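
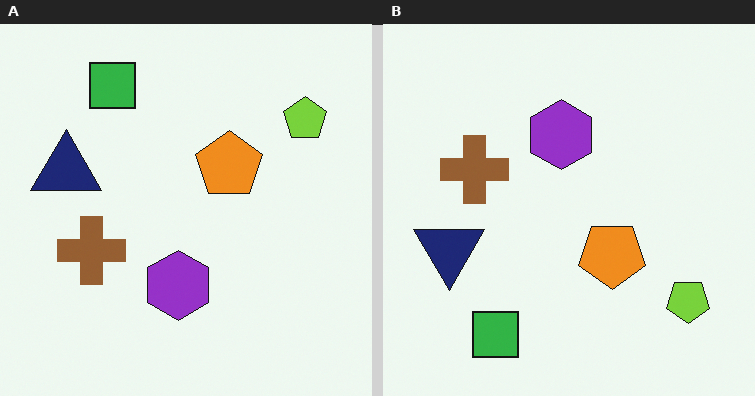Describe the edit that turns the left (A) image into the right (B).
It was flipped vertically (top ↔ bottom).

The green square is in the top-left of the left (A) image and the bottom-left of the right (B) — shapes on opposite sides of the horizontal midline have swapped in a mirror flip.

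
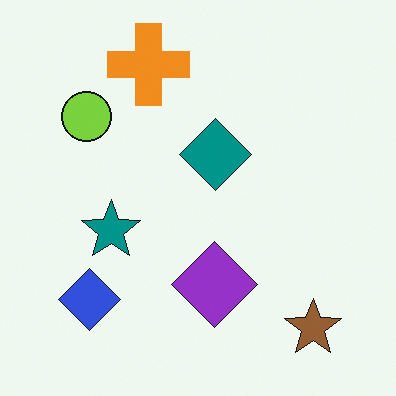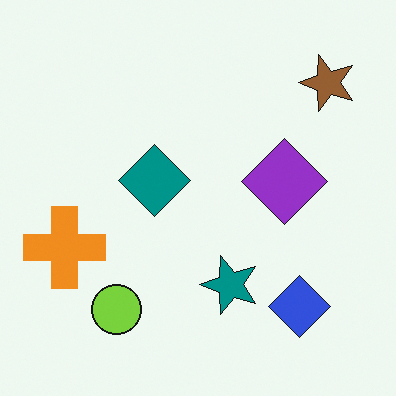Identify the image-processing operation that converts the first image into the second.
It was rotated 90° counter-clockwise.

The brown star sits in the bottom-right of the first image and the top-right of the second — consistent with a whole-image 90° counter-clockwise rotation.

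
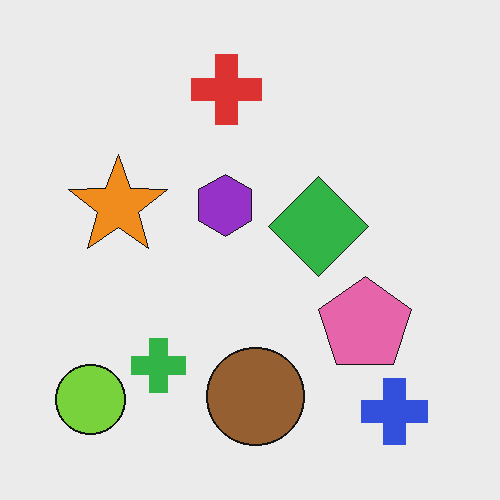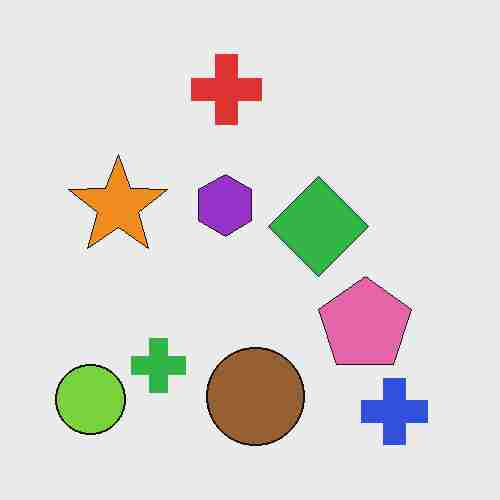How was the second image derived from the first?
The image was heavily JPEG-compressed with obvious blocking artifacts.

Blocky 8×8 compression artifacts appear around shape edges and the flat background shows ringing — characteristic JPEG degradation.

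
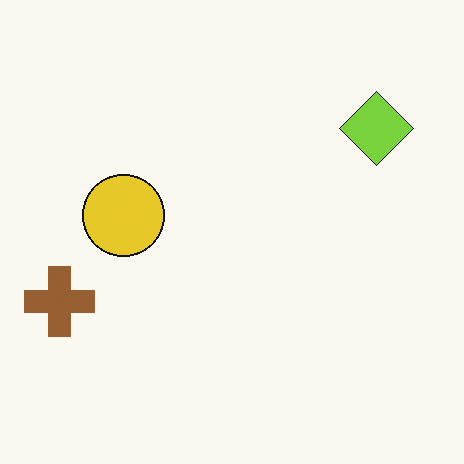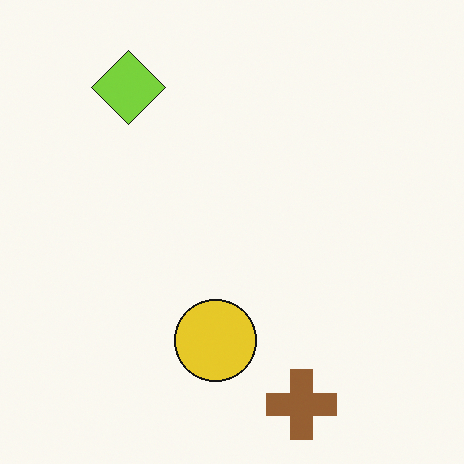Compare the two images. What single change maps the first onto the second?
The second image is the first rotated 90° counter-clockwise.

The brown cross sits in the left of the first image and the bottom of the second — consistent with a whole-image 90° counter-clockwise rotation.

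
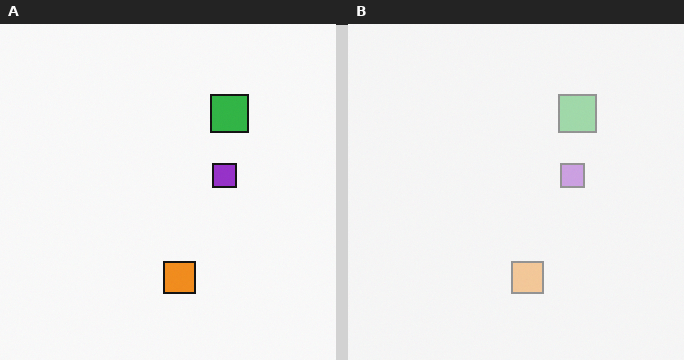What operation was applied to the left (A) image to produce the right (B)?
The transformation is: washed out (contrast reduced).

Tones are pushed toward mid-grey across the whole image — a global contrast change.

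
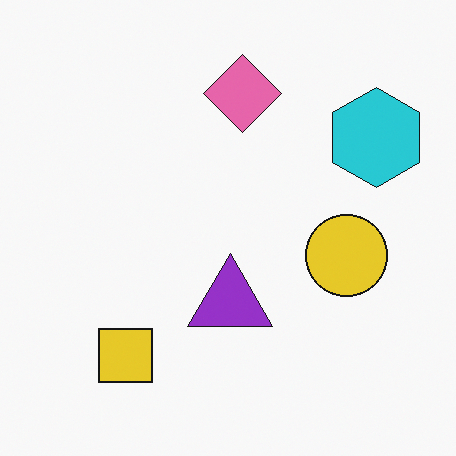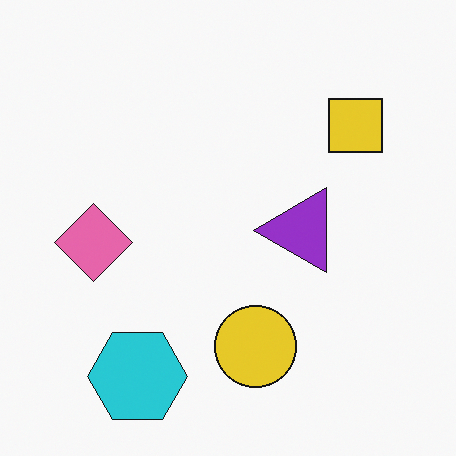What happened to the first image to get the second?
Transposed (reflected across the top-left ↔ bottom-right diagonal).

Shapes have swapped their row and column positions — what was in the top-right is now in the bottom-left — a diagonal reflection.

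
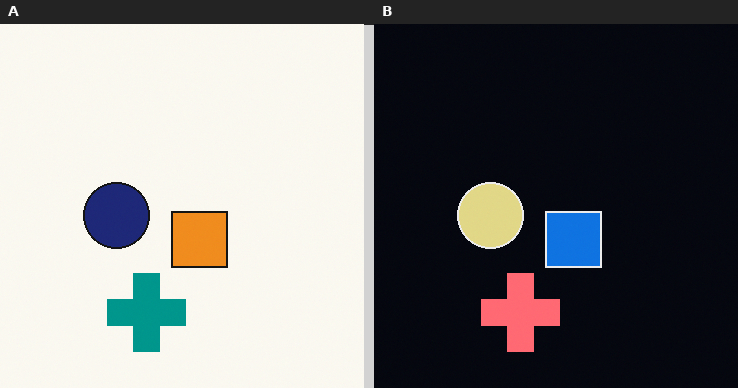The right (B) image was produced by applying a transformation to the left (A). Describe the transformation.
Color-inverted (negative).

The light background has become dark and every shape's color is its complement — a photographic negative.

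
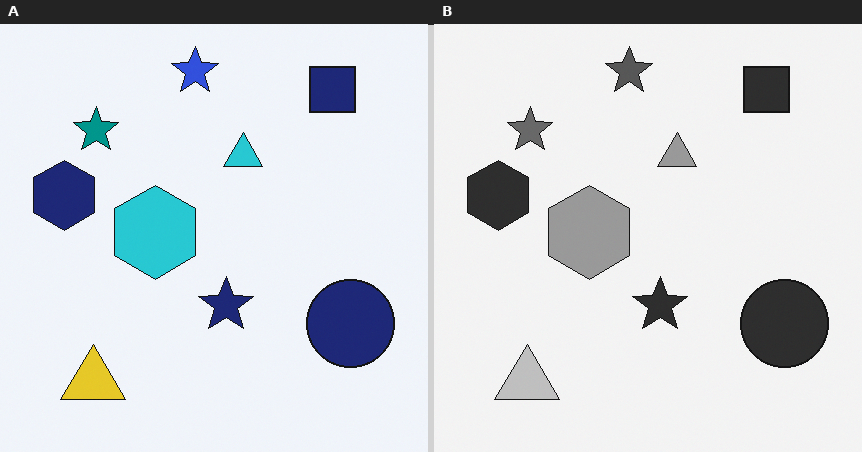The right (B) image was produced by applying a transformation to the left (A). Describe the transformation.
This is the original image converted to grayscale.

All color is removed — every shape is now a shade of grey.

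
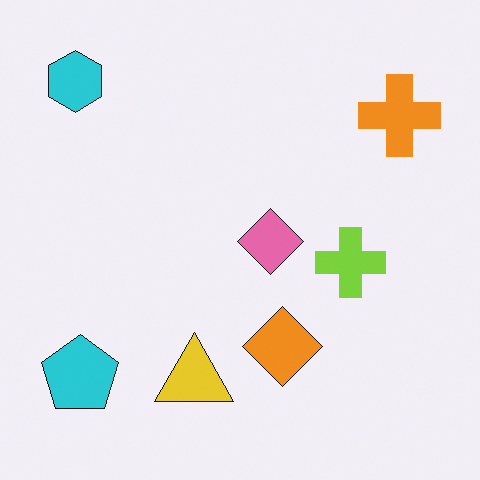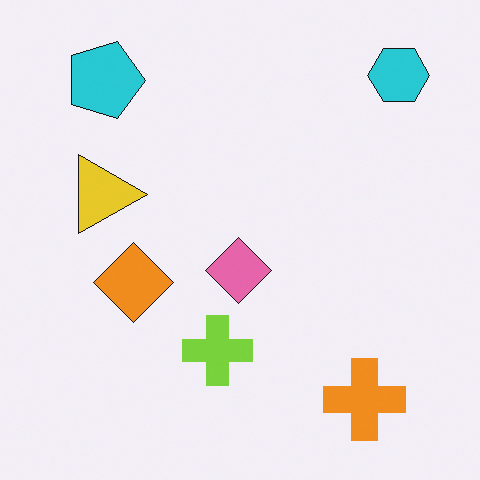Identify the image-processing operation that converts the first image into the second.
This is the original image rotated 90° clockwise.

The cyan hexagon sits in the top-left of the first image and the top-right of the second — consistent with a whole-image 90° clockwise rotation.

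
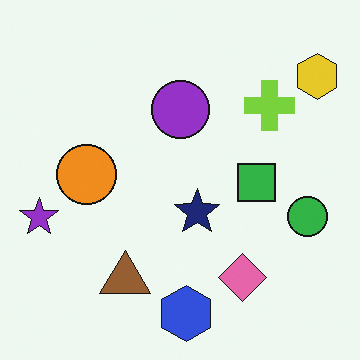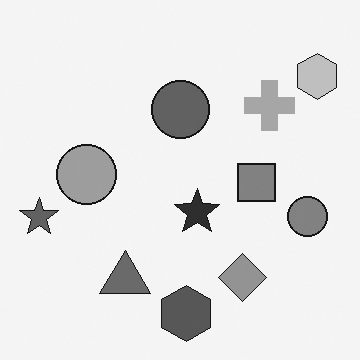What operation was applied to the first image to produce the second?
The transformation is: converted to grayscale.

All color is removed — every shape is now a shade of grey.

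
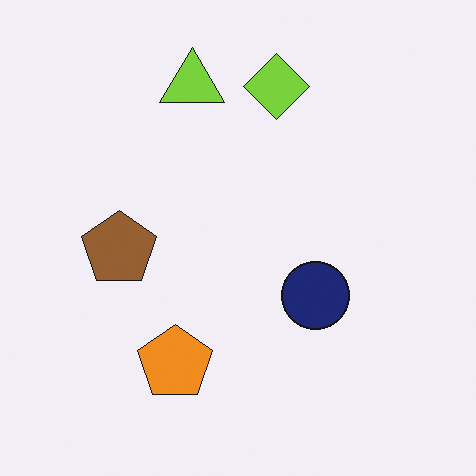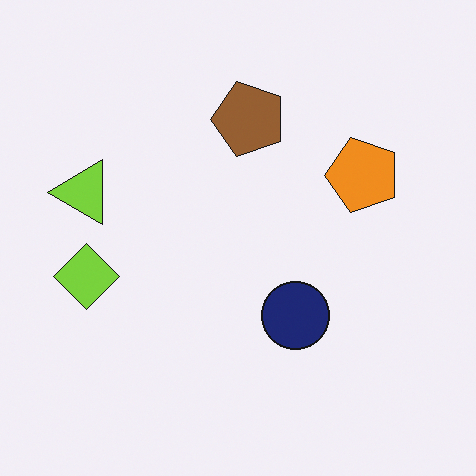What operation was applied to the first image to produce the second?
The image was transposed (reflected across the top-left ↔ bottom-right diagonal).

Shapes have swapped their row and column positions — what was in the top-right is now in the bottom-left — a diagonal reflection.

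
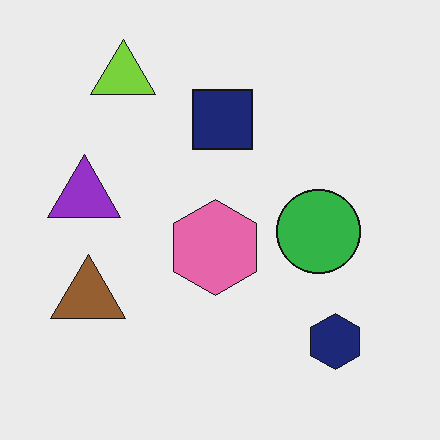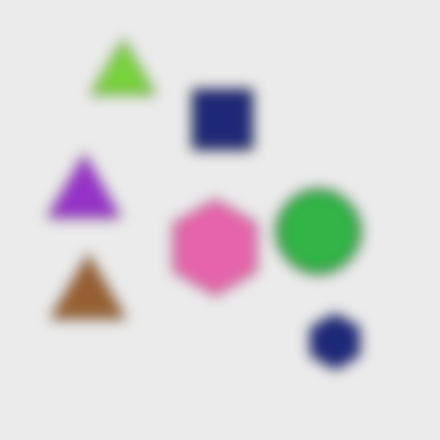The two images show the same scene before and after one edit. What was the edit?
It was heavily blurred.

Shape edges and outlines are uniformly softened across the whole image.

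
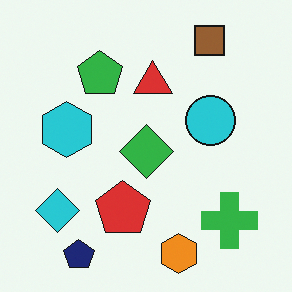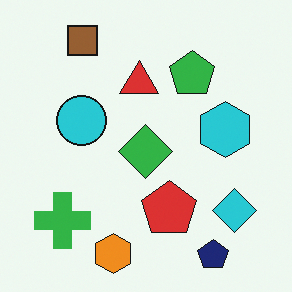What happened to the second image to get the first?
The image was flipped horizontally (left ↔ right).

The cyan diamond is in the bottom-right of the second image and the bottom-left of the first — shapes on opposite sides of the vertical midline have swapped in a mirror flip.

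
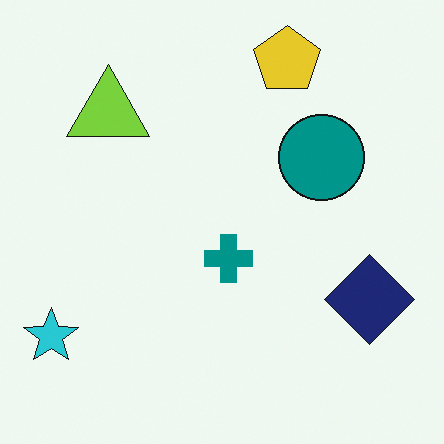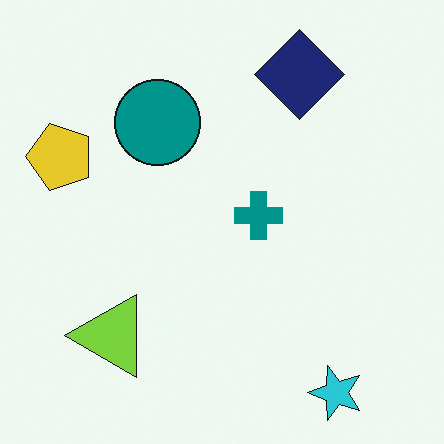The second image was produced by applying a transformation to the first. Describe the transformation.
The transformation is: rotated 90° counter-clockwise.

The cyan star sits in the bottom-left of the first image and the bottom-right of the second — consistent with a whole-image 90° counter-clockwise rotation.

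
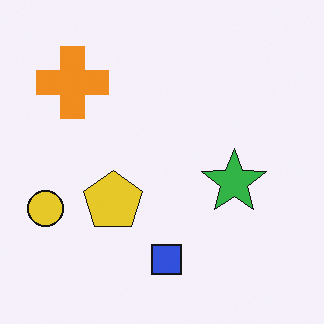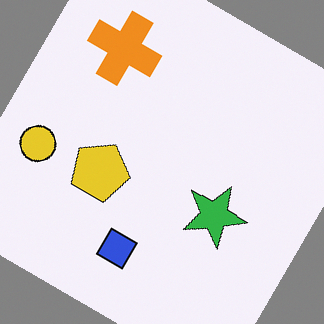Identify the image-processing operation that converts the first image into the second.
The image was rotated clockwise by a large amount — several tens of degrees.

Every shape is tilted by the same angle and the image corners show triangular fill wedges — a whole-image rotation by a non-right angle.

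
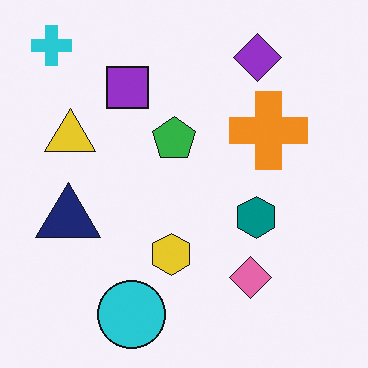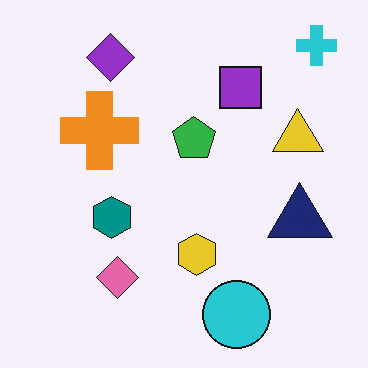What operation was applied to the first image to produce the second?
This is the original image flipped horizontally (left ↔ right).

The cyan cross is in the top-left of the first image and the top-right of the second — shapes on opposite sides of the vertical midline have swapped in a mirror flip.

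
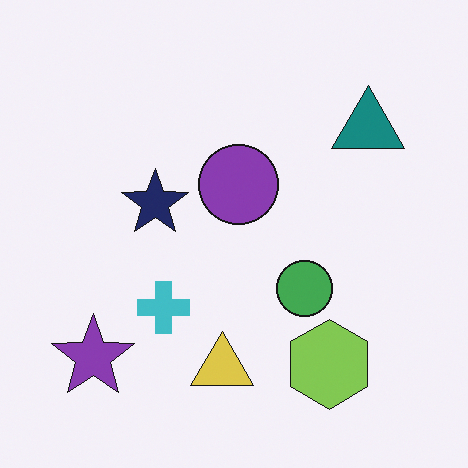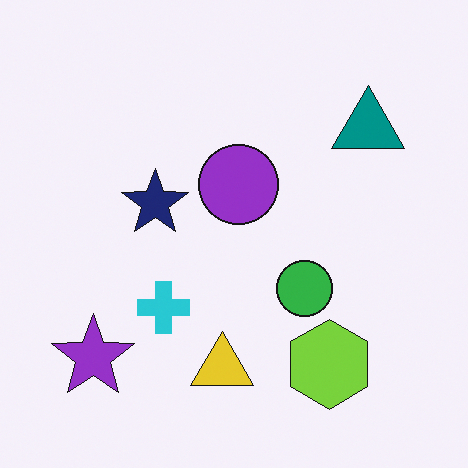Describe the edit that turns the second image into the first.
The transformation is: slightly desaturated.

All colors are more muted and greyish — a global saturation change.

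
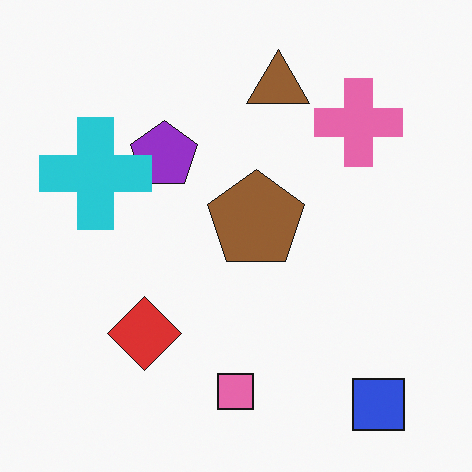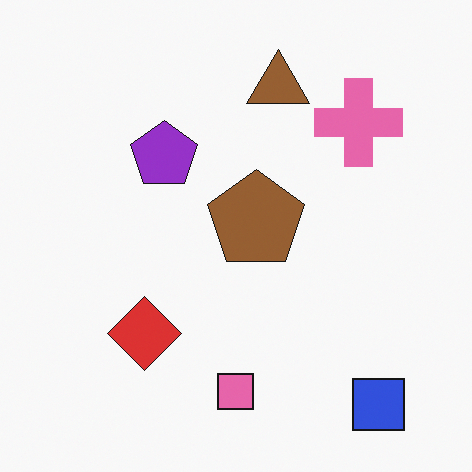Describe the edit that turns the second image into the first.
This is the original image overlaid with an additional cyan cross.

A cyan cross appears in the first image that is absent from the second.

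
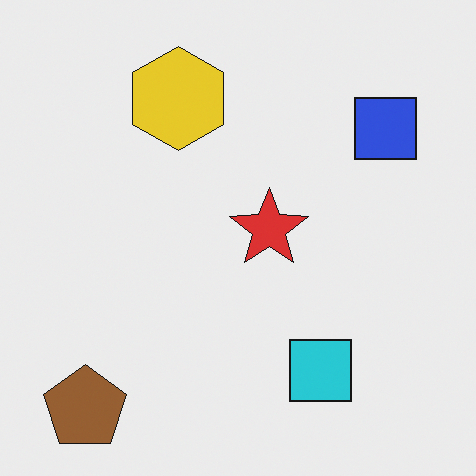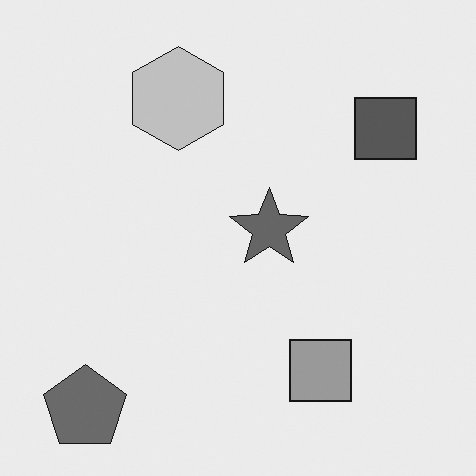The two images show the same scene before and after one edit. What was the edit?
The second image is the first converted to grayscale.

All color is removed — every shape is now a shade of grey.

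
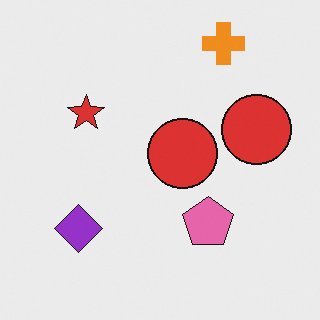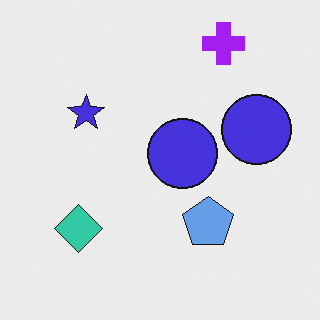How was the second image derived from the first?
The transformation is: hue-shifted through roughly half the color wheel.

Every shape's color has rotated by the same amount around the hue wheel — a uniform hue shift.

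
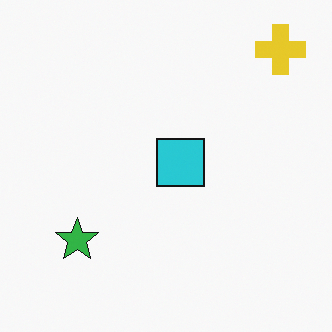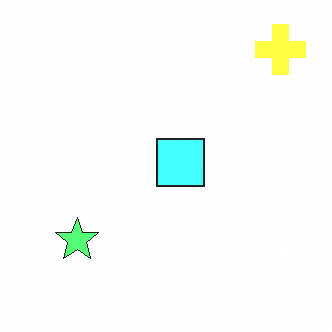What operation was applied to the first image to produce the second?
Brightened a lot.

Every pixel — background and shapes alike — is uniformly brightened.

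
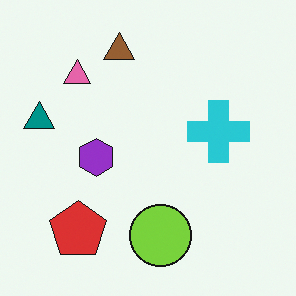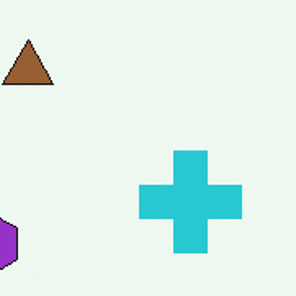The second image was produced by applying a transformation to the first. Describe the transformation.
The second image is the first cropped tightly and scaled back up.

The visible shapes are larger and the field of view is narrower; shapes near the original edges may be partly or wholly outside the frame — a crop-and-rescale.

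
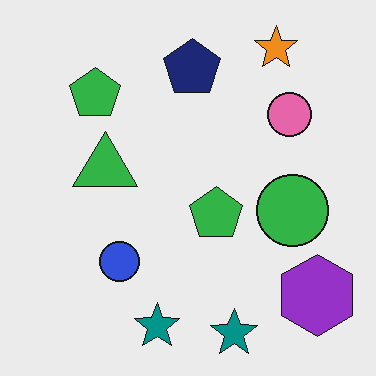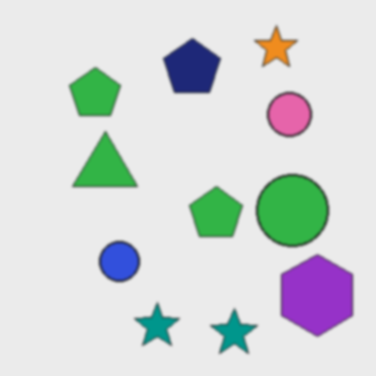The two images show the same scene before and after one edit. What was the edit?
The transformation is: slightly softened.

Shape edges and outlines are uniformly softened across the whole image.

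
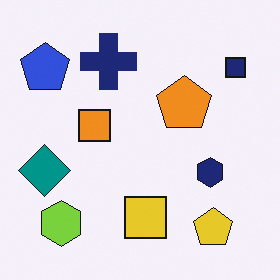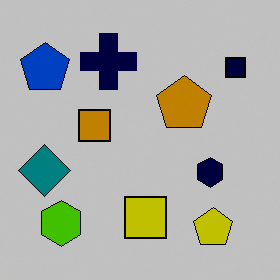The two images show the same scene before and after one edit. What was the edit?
The image was heavily posterized to just a handful of flat colors.

Each flat color has snapped to a coarser quantized level — most visibly, the near-white background has dropped to a flat grey.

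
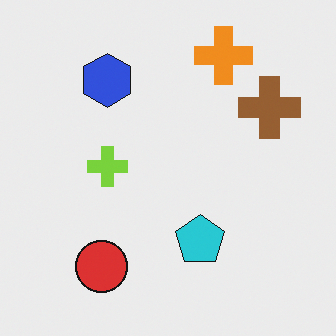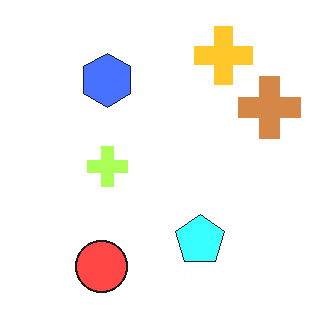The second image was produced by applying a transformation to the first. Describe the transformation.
This is the original image substantially brightened.

Every pixel — background and shapes alike — is uniformly brightened.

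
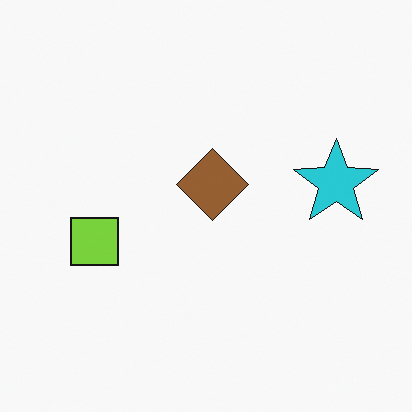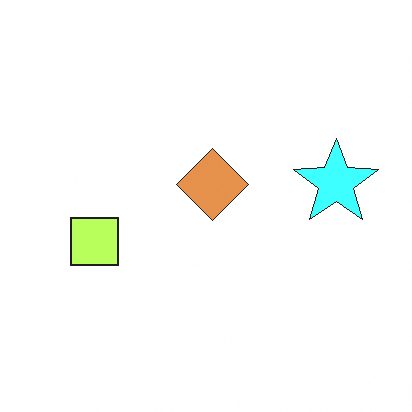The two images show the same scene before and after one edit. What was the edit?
The image was substantially brightened.

Every pixel — background and shapes alike — is uniformly brightened.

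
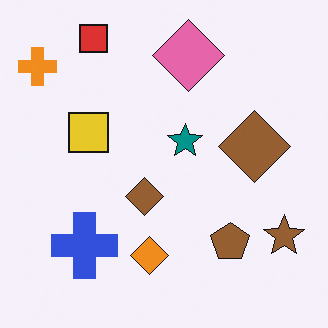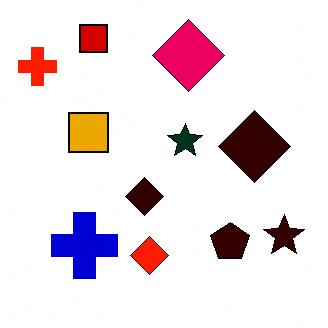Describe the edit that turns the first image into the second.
It was given much higher contrast.

Tones are pushed away from mid-grey across the whole image — a global contrast change.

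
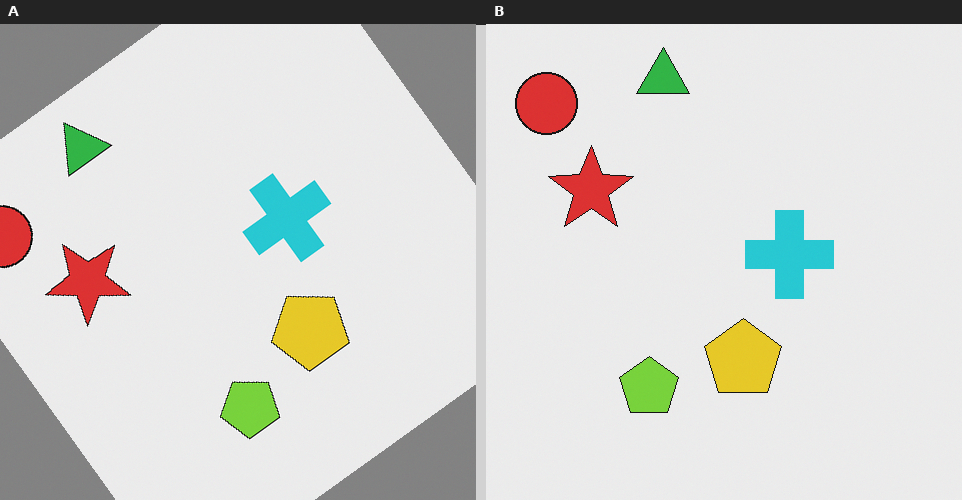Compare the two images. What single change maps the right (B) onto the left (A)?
This is the original image rotated counter-clockwise by a large amount — several tens of degrees.

Every shape is tilted by the same angle and the image corners show triangular fill wedges — a whole-image rotation by a non-right angle.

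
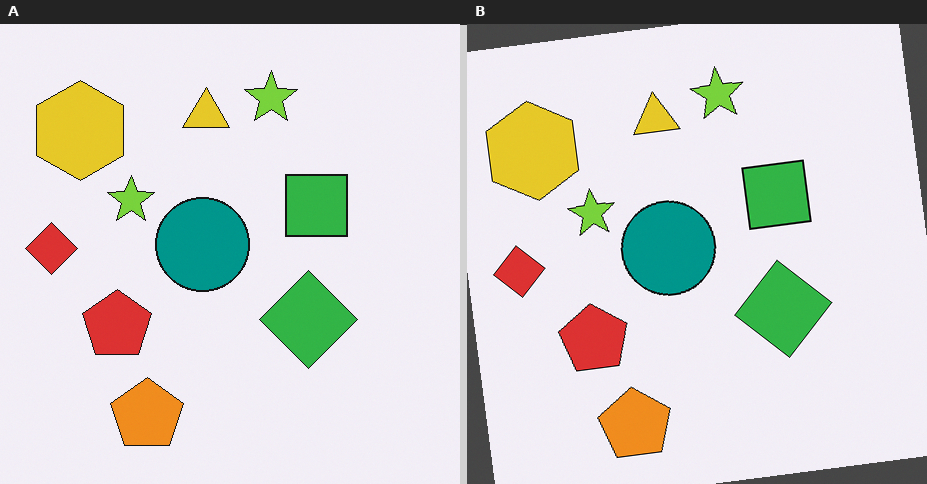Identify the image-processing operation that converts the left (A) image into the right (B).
It was rotated counter-clockwise by a slight angle.

Every shape is tilted by the same angle and the image corners show triangular fill wedges — a whole-image rotation by a non-right angle.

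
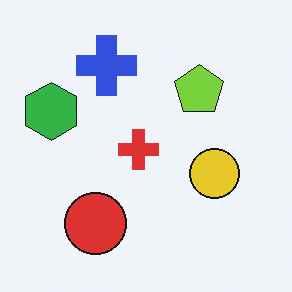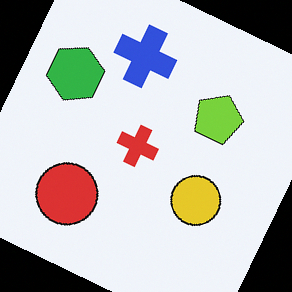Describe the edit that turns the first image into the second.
Rotated clockwise by a moderate amount.

Every shape is tilted by the same angle and the image corners show triangular fill wedges — a whole-image rotation by a non-right angle.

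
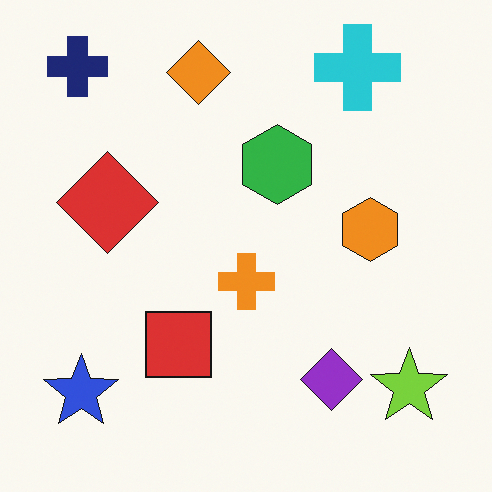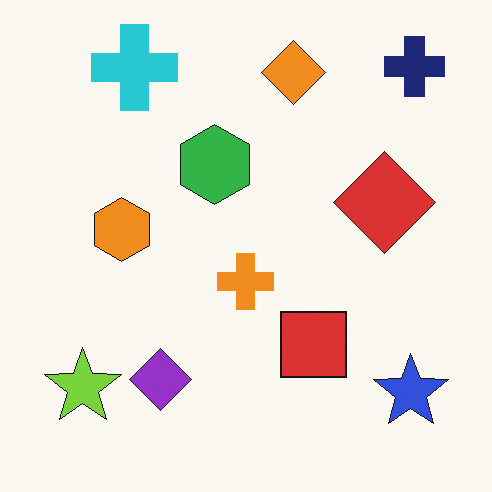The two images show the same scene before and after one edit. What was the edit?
The second image is the first flipped horizontally (left ↔ right).

The navy cross is in the top-left of the first image and the top-right of the second — shapes on opposite sides of the vertical midline have swapped in a mirror flip.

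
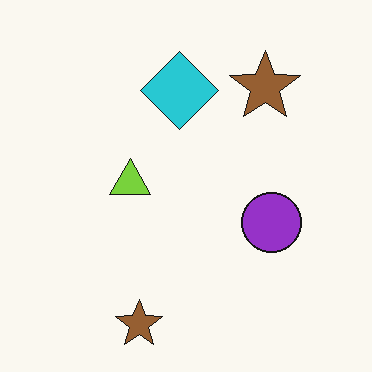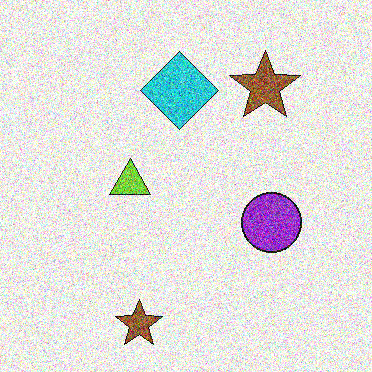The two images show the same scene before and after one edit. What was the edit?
The transformation is: degraded with strong gaussian noise.

Random speckle covers the whole image, including the flat background.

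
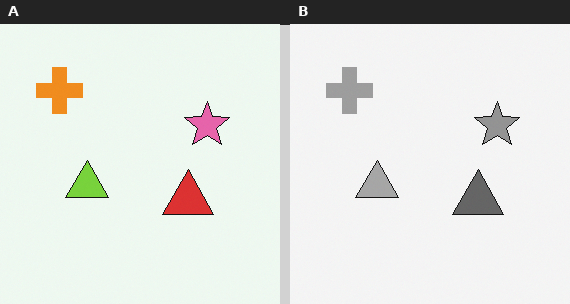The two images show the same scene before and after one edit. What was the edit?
The transformation is: converted to grayscale.

All color is removed — every shape is now a shade of grey.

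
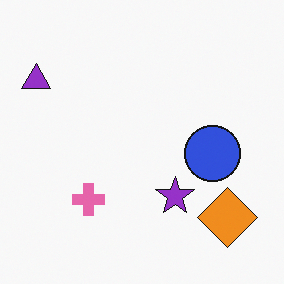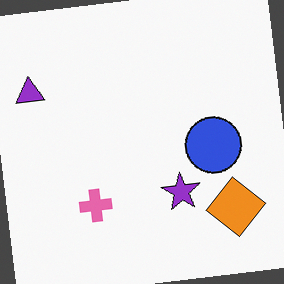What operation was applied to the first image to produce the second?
The transformation is: rotated counter-clockwise by a slight angle.

Every shape is tilted by the same angle and the image corners show triangular fill wedges — a whole-image rotation by a non-right angle.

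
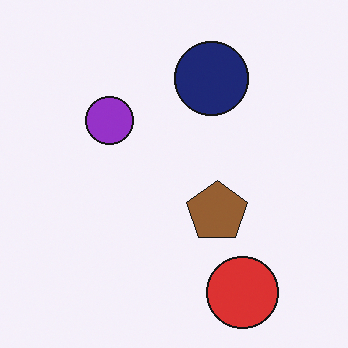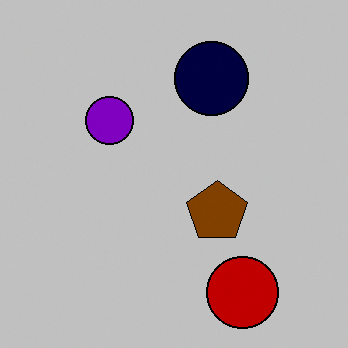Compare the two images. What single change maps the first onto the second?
The image was aggressively posterized.

Each flat color has snapped to a coarser quantized level — most visibly, the near-white background has dropped to a flat grey.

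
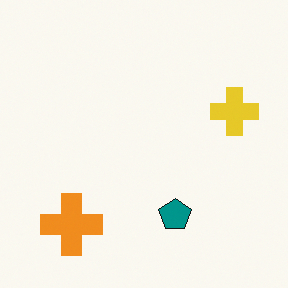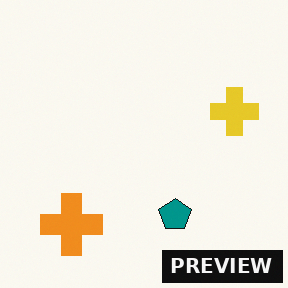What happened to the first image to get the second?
It was watermarked with the text "PREVIEW" in the lower-right corner.

A dark label reading "PREVIEW" appears in the lower-right corner.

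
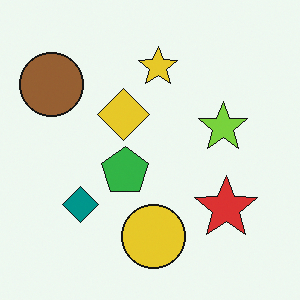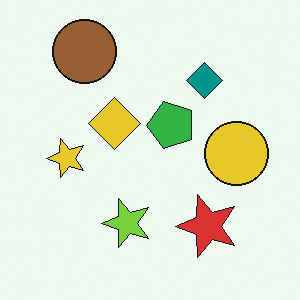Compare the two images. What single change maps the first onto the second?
Transposed (reflected across the top-left ↔ bottom-right diagonal).

Shapes have swapped their row and column positions — what was in the top-right is now in the bottom-left — a diagonal reflection.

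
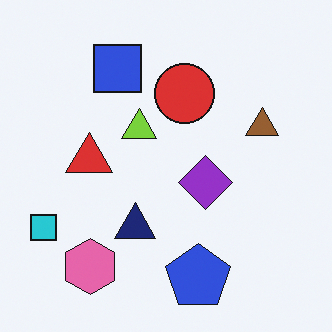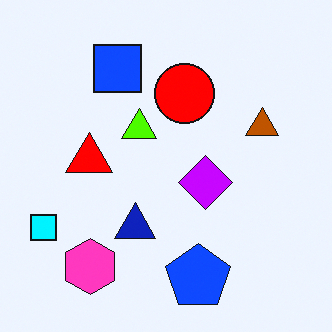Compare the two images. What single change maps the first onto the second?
Heavily oversaturated.

All colors are more vivid — a global saturation change.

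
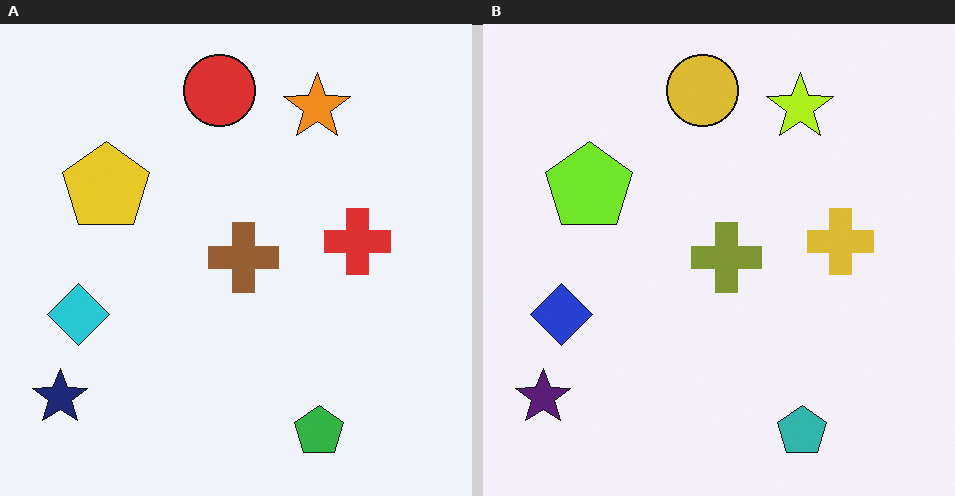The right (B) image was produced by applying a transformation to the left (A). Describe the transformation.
The right (B) image is the left (A) hue-shifted slightly.

Every shape's color has rotated by the same amount around the hue wheel — a uniform hue shift.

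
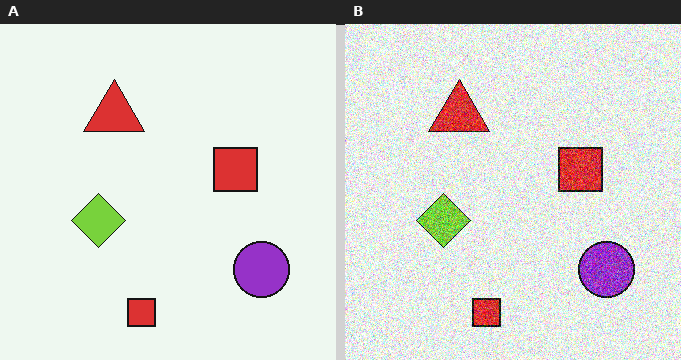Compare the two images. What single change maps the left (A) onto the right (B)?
The transformation is: degraded with a thick layer of grain.

Random speckle covers the whole image, including the flat background.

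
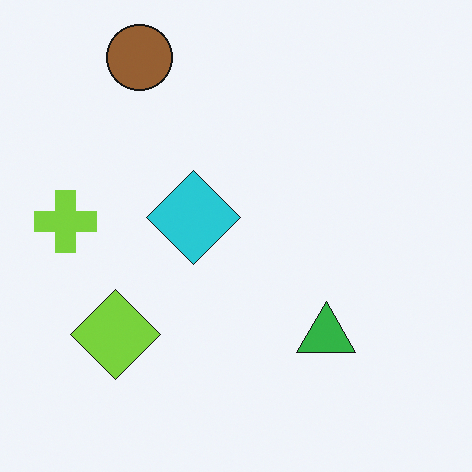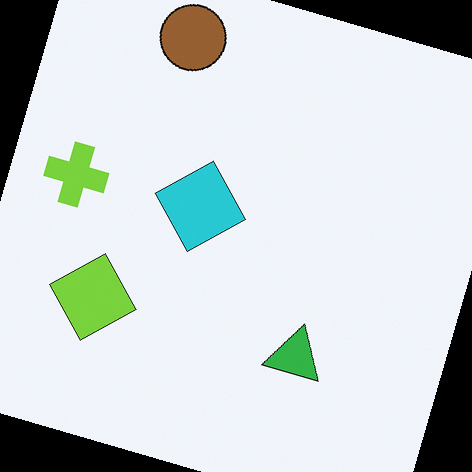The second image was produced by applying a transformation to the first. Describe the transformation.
The image was rotated clockwise by a clearly visible amount.

Every shape is tilted by the same angle and the image corners show triangular fill wedges — a whole-image rotation by a non-right angle.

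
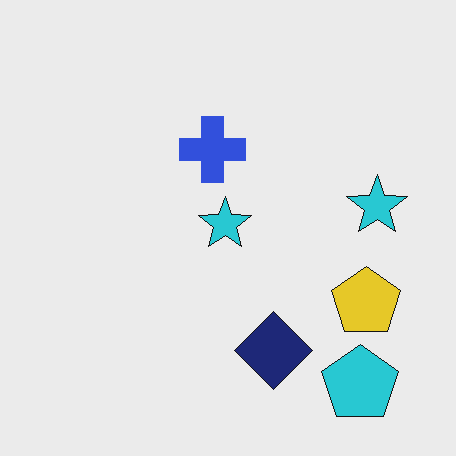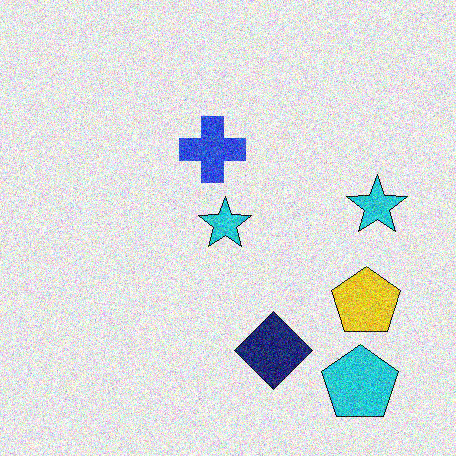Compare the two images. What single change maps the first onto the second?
The transformation is: degraded with strong gaussian noise.

Random speckle covers the whole image, including the flat background.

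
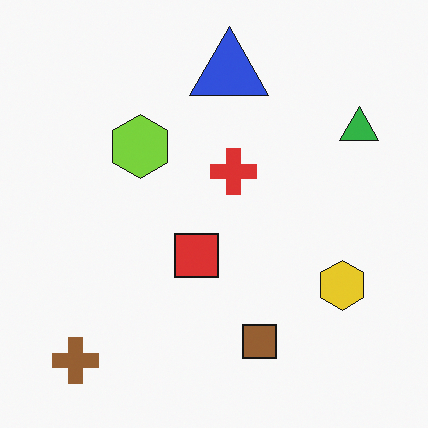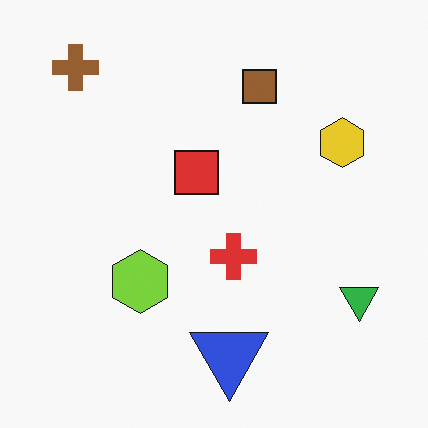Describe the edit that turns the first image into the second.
The second image is the first flipped vertically (top ↔ bottom).

The brown cross is in the bottom-left of the first image and the top-left of the second — shapes on opposite sides of the horizontal midline have swapped in a mirror flip.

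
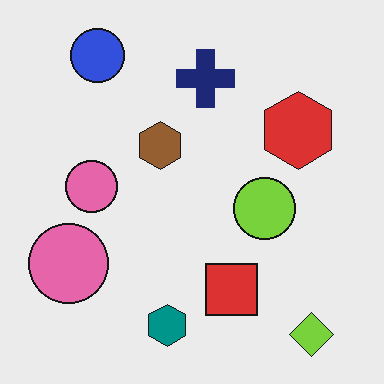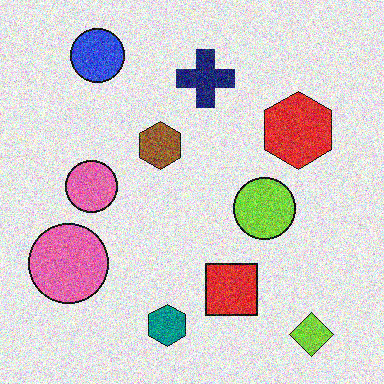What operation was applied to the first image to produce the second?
The second image is the first degraded with a thick layer of grain.

Random speckle covers the whole image, including the flat background.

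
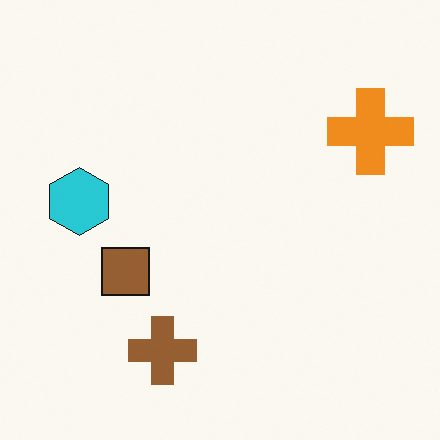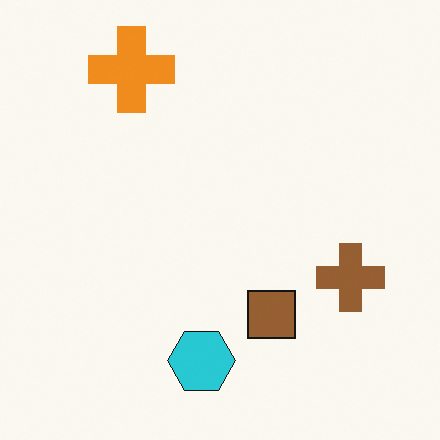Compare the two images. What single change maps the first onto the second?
The second image is the first rotated 90° counter-clockwise.

The orange cross sits in the top-right of the first image and the top-left of the second — consistent with a whole-image 90° counter-clockwise rotation.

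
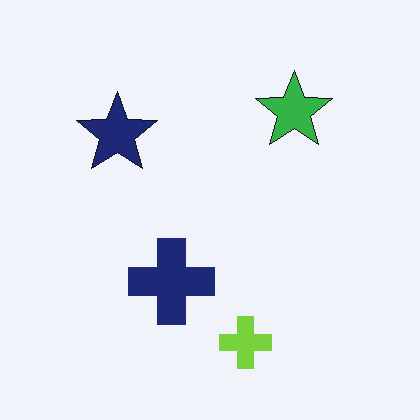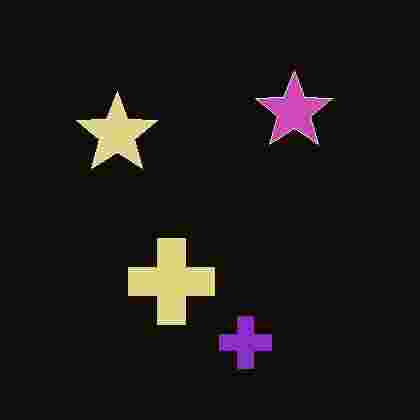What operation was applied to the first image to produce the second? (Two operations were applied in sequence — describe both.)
The second image is the first heavily JPEG-compressed with obvious blocking artifacts, then color-inverted (negative).

Blocky 8×8 compression artifacts appear around shape edges and the flat background shows ringing — characteristic JPEG degradation. The light background has become dark and every shape's color is its complement — a photographic negative.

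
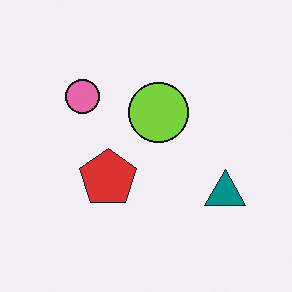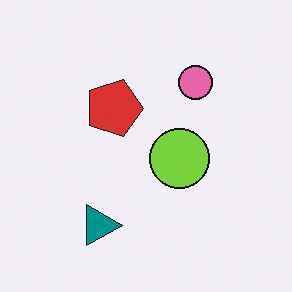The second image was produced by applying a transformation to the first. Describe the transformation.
It was rotated 90° clockwise.

The teal triangle sits in the right of the first image and the bottom of the second — consistent with a whole-image 90° clockwise rotation.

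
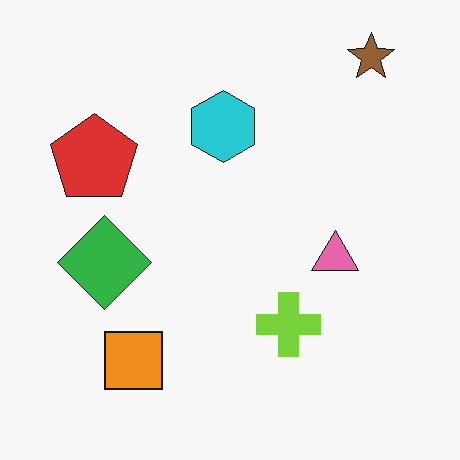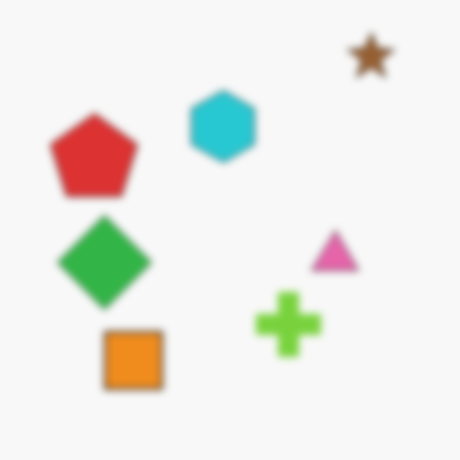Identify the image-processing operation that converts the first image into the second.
It was noticeably gaussian-blurred.

Shape edges and outlines are uniformly softened across the whole image.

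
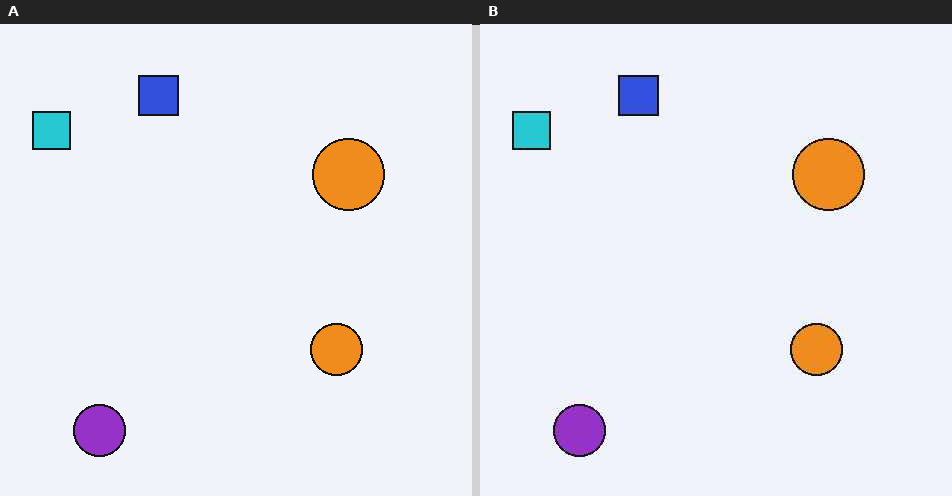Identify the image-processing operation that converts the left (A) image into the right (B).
It was given moderate JPEG compression.

Blocky 8×8 compression artifacts appear around shape edges and the flat background shows ringing — characteristic JPEG degradation.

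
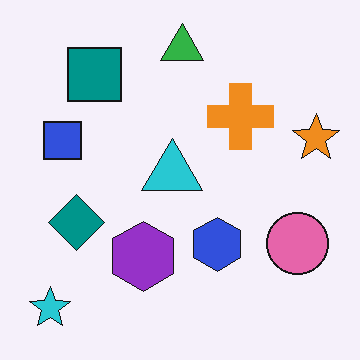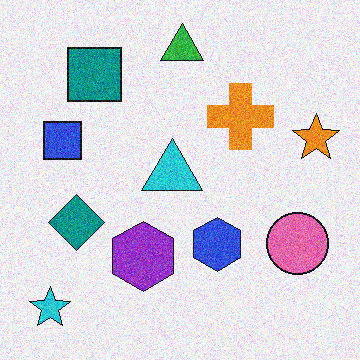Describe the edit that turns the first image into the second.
The second image is the first degraded with moderate additive noise.

Random speckle covers the whole image, including the flat background.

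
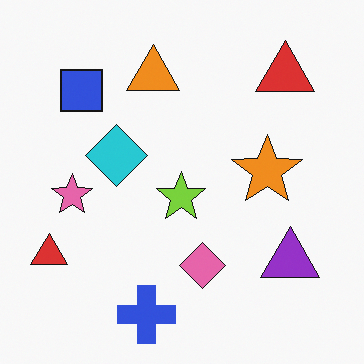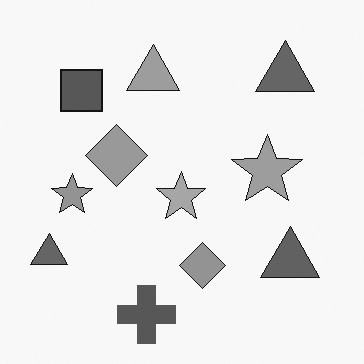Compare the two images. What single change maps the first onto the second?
The image was converted to grayscale.

All color is removed — every shape is now a shade of grey.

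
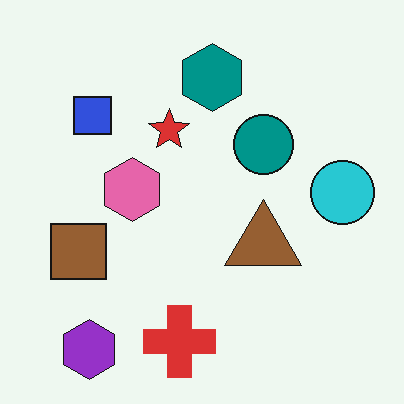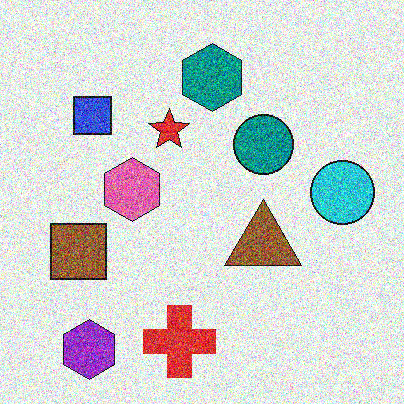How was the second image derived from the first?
It was degraded with strong gaussian noise.

Random speckle covers the whole image, including the flat background.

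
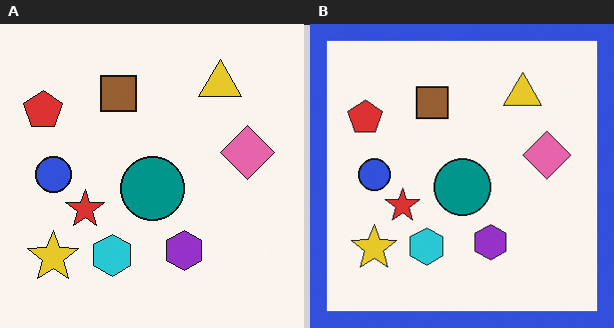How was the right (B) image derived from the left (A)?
This is the original image framed with a blue border.

A solid blue frame runs around the edge of the right (B) image, with the content slightly shrunk inside it.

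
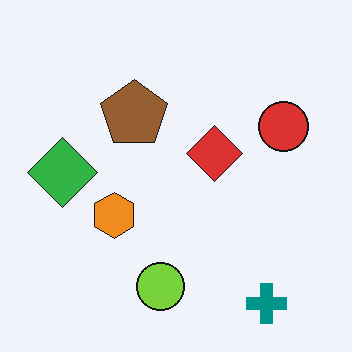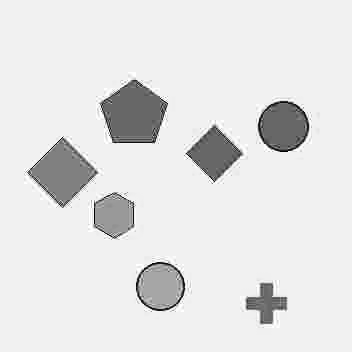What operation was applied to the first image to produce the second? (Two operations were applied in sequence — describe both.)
The image was degraded with heavy JPEG compression, then converted to grayscale.

Blocky 8×8 compression artifacts appear around shape edges and the flat background shows ringing — characteristic JPEG degradation. All color is removed — every shape is now a shade of grey.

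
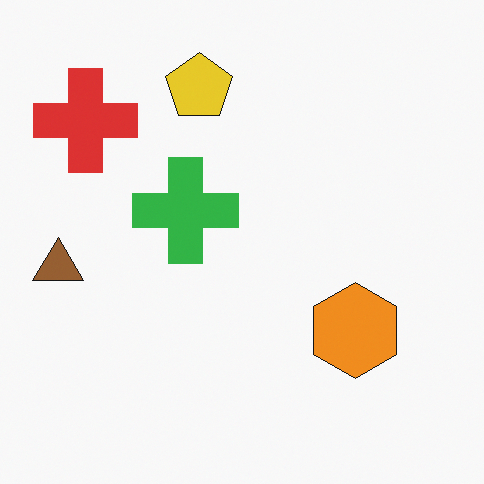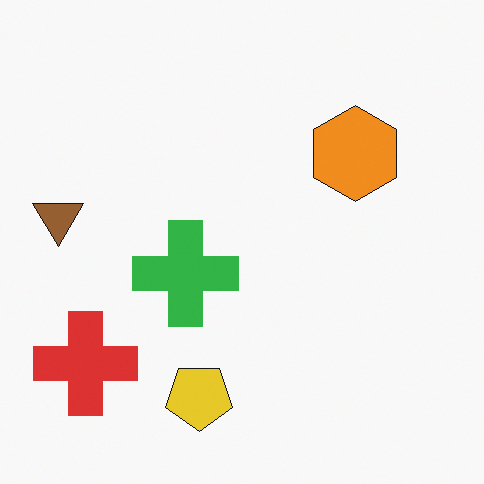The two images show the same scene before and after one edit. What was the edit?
The transformation is: flipped vertically (top ↔ bottom).

The yellow pentagon is in the top of the first image and the bottom of the second — shapes on opposite sides of the horizontal midline have swapped in a mirror flip.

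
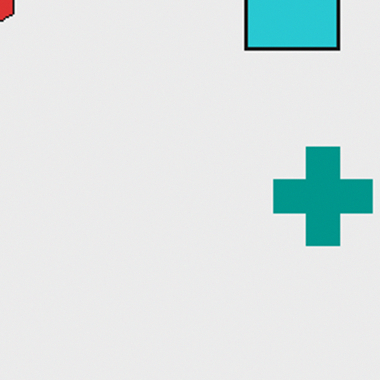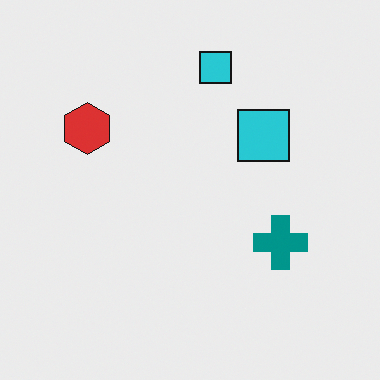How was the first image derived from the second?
The transformation is: cropped tightly and scaled back up.

The visible shapes are larger and the field of view is narrower; shapes near the original edges may be partly or wholly outside the frame — a crop-and-rescale.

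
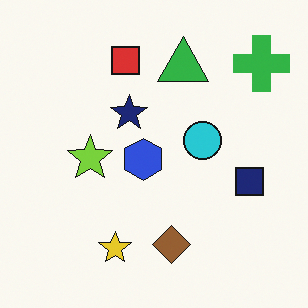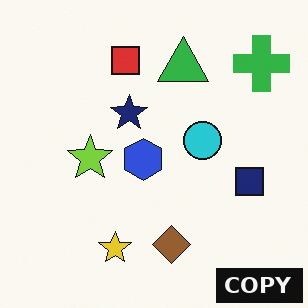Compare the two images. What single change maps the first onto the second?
The second image is the first watermarked with the text "COPY" in the lower-right corner.

A dark label reading "COPY" appears in the lower-right corner.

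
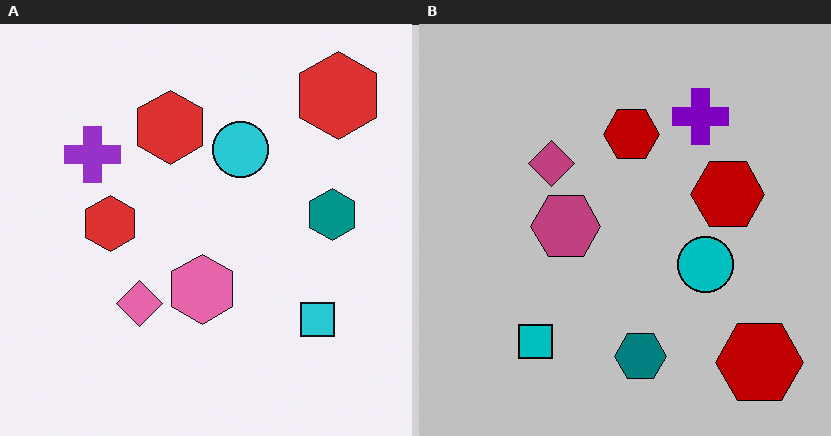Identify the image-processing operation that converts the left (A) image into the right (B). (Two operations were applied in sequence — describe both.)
This is the original image aggressively posterized, then rotated 90° clockwise.

Each flat color has snapped to a coarser quantized level — most visibly, the near-white background has dropped to a flat grey. The cyan square sits in the bottom-right of the left (A) image and the bottom-left of the right (B) — consistent with a whole-image 90° clockwise rotation.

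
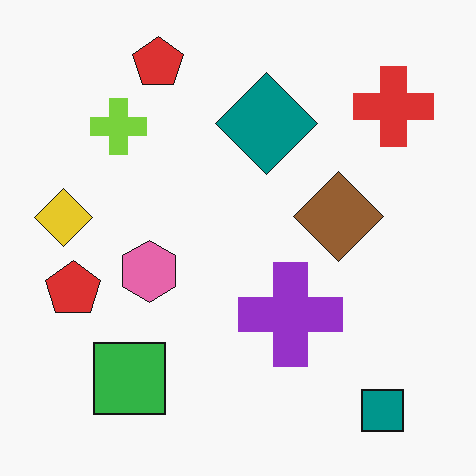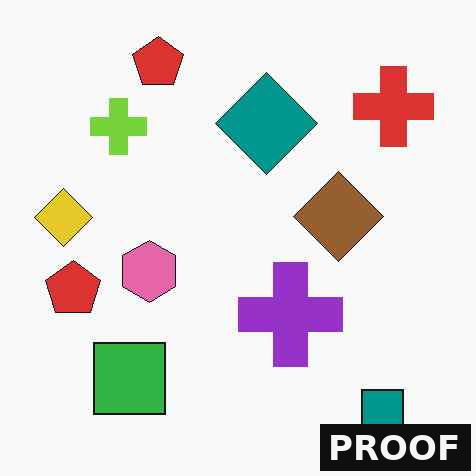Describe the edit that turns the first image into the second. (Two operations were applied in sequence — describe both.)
This is the original image JPEG-compressed with visible artifacts, then watermarked with the text "PROOF" in the lower-right corner.

Blocky 8×8 compression artifacts appear around shape edges and the flat background shows ringing — characteristic JPEG degradation. A dark label reading "PROOF" appears in the lower-right corner.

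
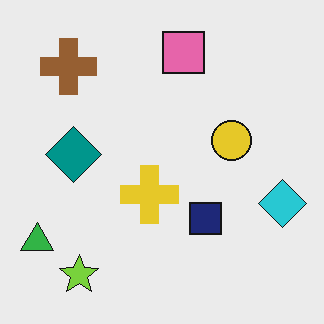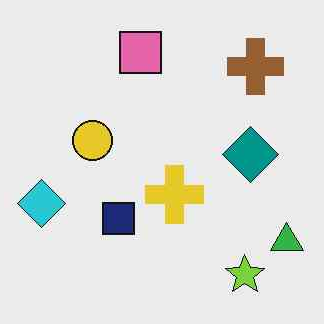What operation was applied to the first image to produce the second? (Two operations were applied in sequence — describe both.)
Given moderate JPEG compression, then flipped horizontally (left ↔ right).

Blocky 8×8 compression artifacts appear around shape edges and the flat background shows ringing — characteristic JPEG degradation. The green triangle is in the bottom-left of the first image and the bottom-right of the second — shapes on opposite sides of the vertical midline have swapped in a mirror flip.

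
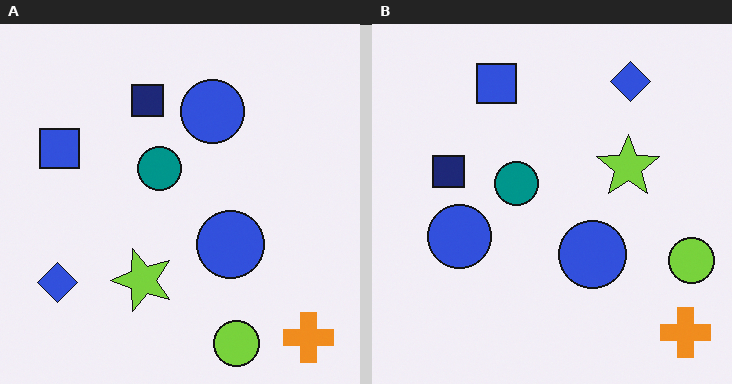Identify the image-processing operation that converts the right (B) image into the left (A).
The image was transposed (reflected across the top-left ↔ bottom-right diagonal).

Shapes have swapped their row and column positions — what was in the top-right is now in the bottom-left — a diagonal reflection.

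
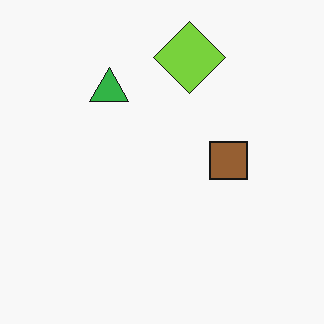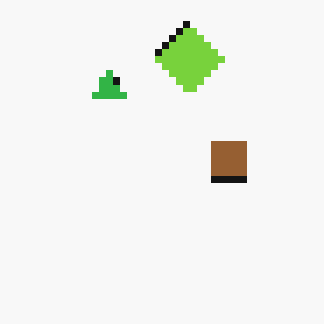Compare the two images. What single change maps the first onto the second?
The image was moderately pixelated.

Shapes are reduced to large square blocks; fine edges and outlines are lost — a downscale-then-upscale (mosaic) effect.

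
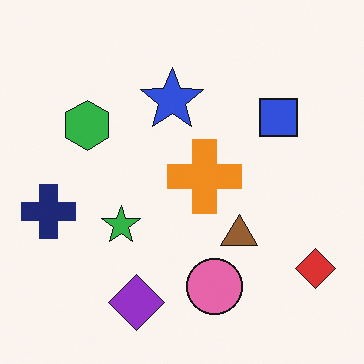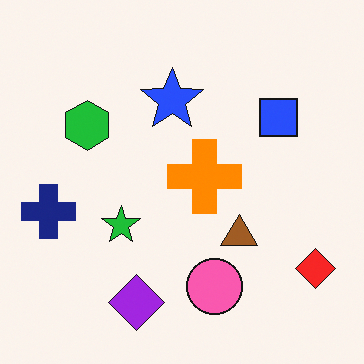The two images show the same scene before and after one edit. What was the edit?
It was slightly oversaturated.

All colors are more vivid — a global saturation change.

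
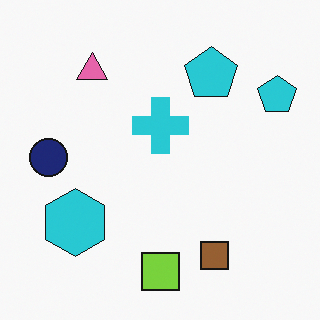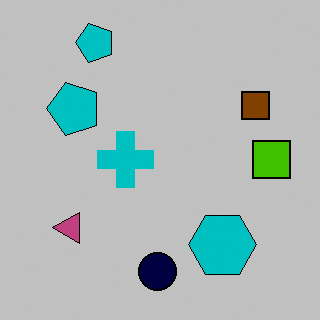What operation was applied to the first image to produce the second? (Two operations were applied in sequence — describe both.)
Heavily posterized to just a handful of flat colors, then rotated 90° counter-clockwise.

Each flat color has snapped to a coarser quantized level — most visibly, the near-white background has dropped to a flat grey. The pink triangle sits in the top-left of the first image and the bottom-left of the second — consistent with a whole-image 90° counter-clockwise rotation.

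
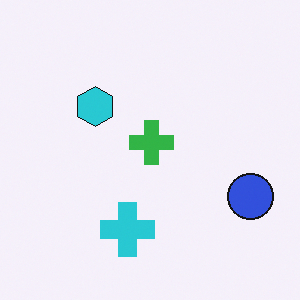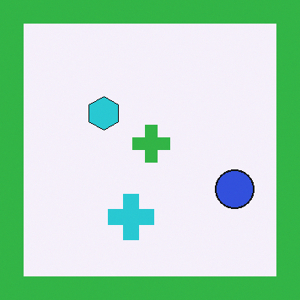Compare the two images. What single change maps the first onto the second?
Framed with a green border.

A solid green frame runs around the edge of the second image, with the content slightly shrunk inside it.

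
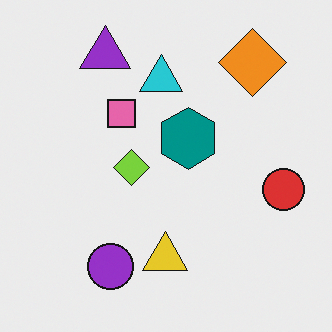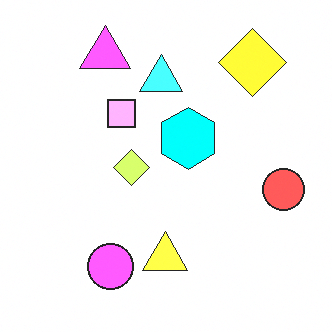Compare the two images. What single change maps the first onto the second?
The second image is the first substantially brightened.

Every pixel — background and shapes alike — is uniformly brightened.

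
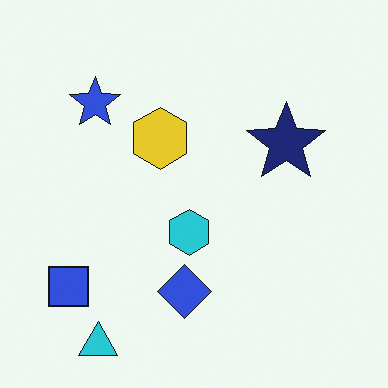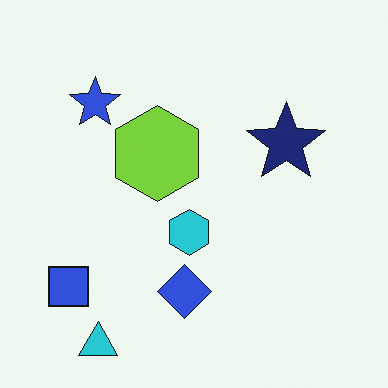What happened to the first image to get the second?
Overlaid with an additional lime hexagon.

A lime hexagon appears in the second image that is absent from the first.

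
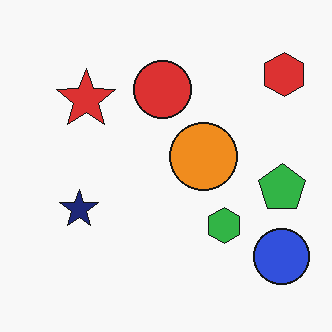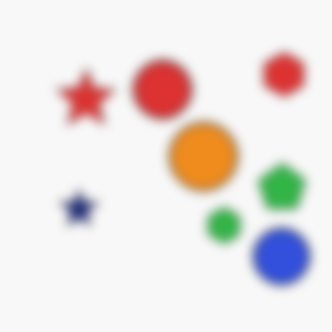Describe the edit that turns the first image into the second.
It was strongly gaussian-blurred.

Shape edges and outlines are uniformly softened across the whole image.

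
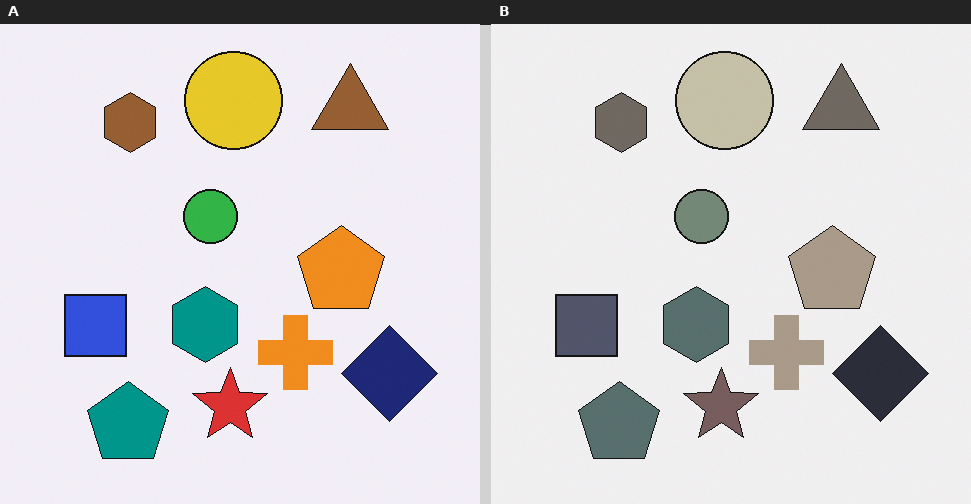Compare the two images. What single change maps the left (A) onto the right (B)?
This is the original image heavily desaturated.

All colors are more muted and greyish — a global saturation change.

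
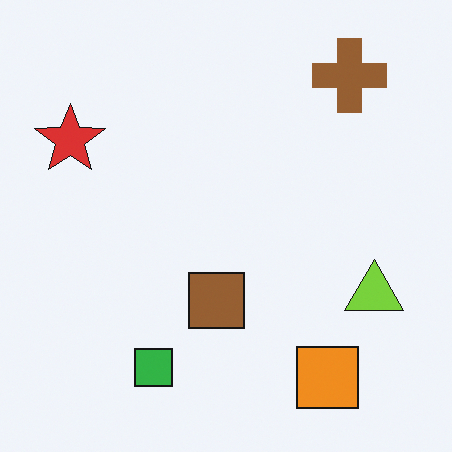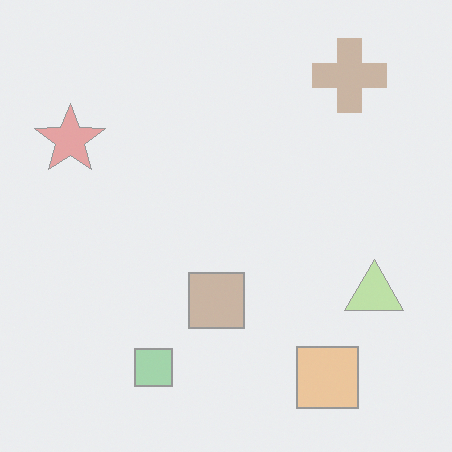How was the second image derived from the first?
The transformation is: given much lower contrast.

Tones are pushed toward mid-grey across the whole image — a global contrast change.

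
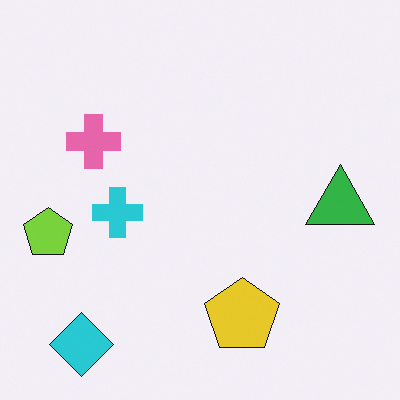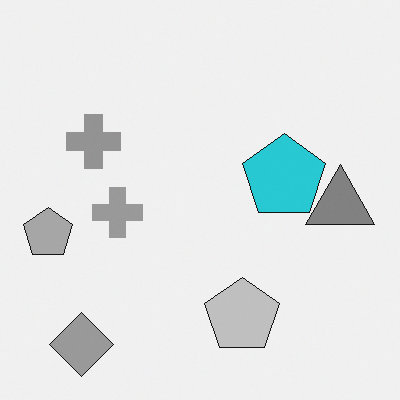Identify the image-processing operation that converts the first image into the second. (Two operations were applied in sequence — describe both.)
The image was converted to grayscale, then overlaid with an additional cyan pentagon.

All color is removed — every shape is now a shade of grey. A cyan pentagon appears in the second image that is absent from the first.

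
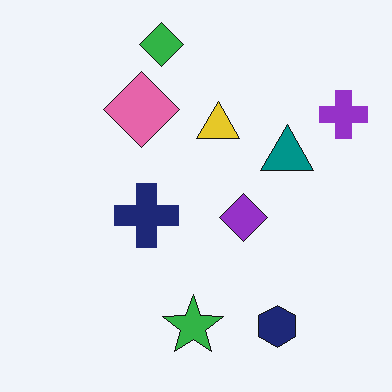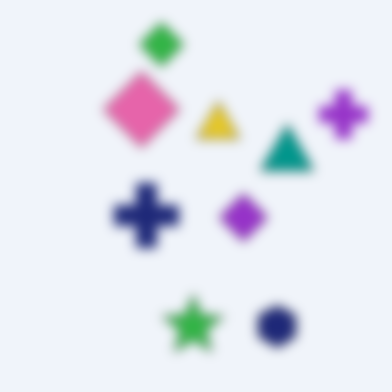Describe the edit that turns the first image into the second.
The image was strongly gaussian-blurred.

Shape edges and outlines are uniformly softened across the whole image.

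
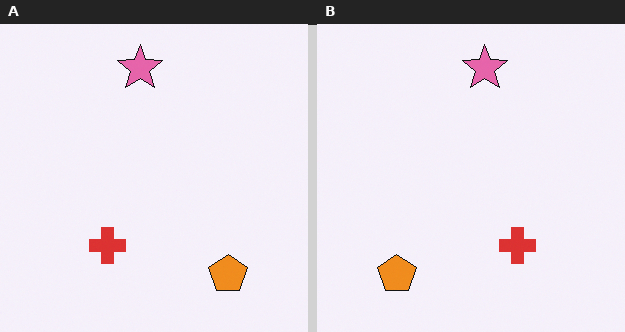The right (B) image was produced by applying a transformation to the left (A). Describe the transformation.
The image was flipped horizontally (left ↔ right).

The orange pentagon is in the bottom-right of the left (A) image and the bottom-left of the right (B) — shapes on opposite sides of the vertical midline have swapped in a mirror flip.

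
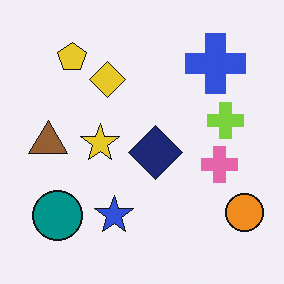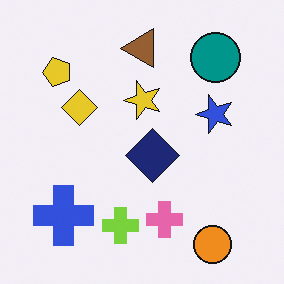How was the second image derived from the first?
Transposed (reflected across the top-left ↔ bottom-right diagonal).

Shapes have swapped their row and column positions — what was in the top-right is now in the bottom-left — a diagonal reflection.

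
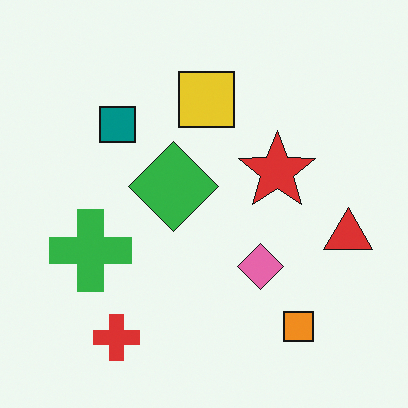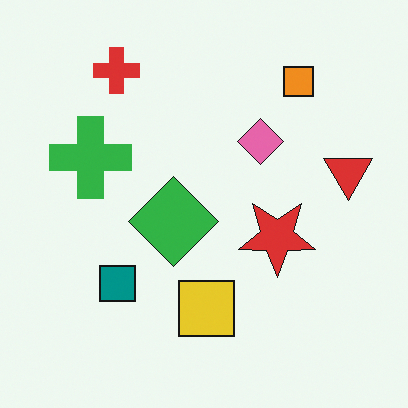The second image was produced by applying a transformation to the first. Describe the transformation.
This is the original image flipped vertically (top ↔ bottom).

The red cross is in the bottom-left of the first image and the top-left of the second — shapes on opposite sides of the horizontal midline have swapped in a mirror flip.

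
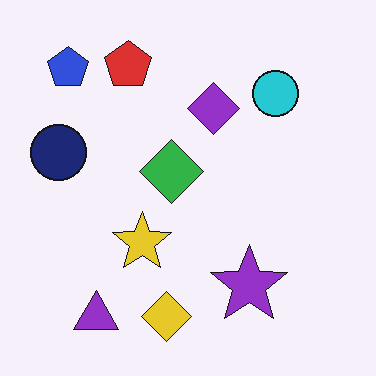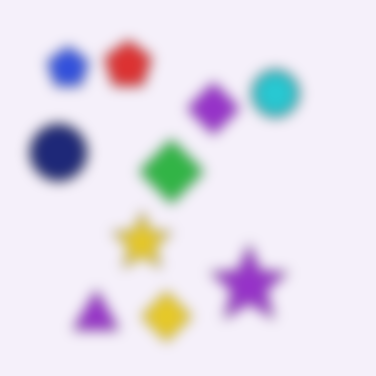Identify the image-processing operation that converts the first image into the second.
The image was strongly gaussian-blurred.

Shape edges and outlines are uniformly softened across the whole image.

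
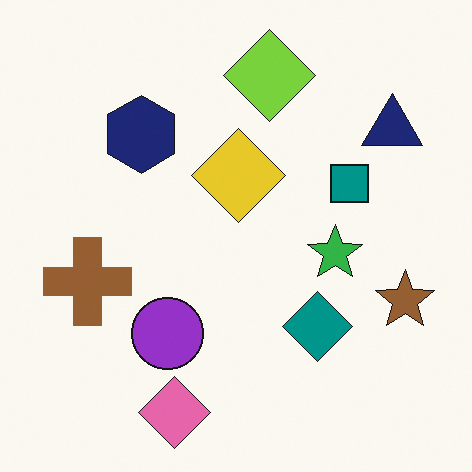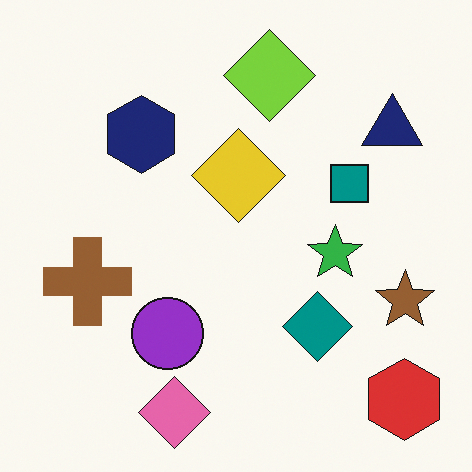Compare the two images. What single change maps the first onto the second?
This is the original image overlaid with an additional red hexagon.

A red hexagon appears in the second image that is absent from the first.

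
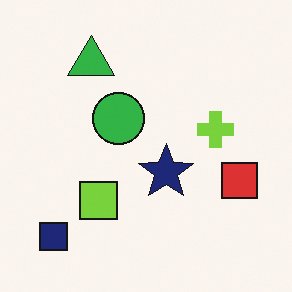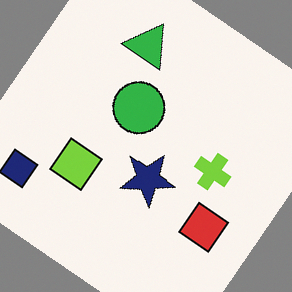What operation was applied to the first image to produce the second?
The second image is the first rotated clockwise by a large amount — several tens of degrees.

Every shape is tilted by the same angle and the image corners show triangular fill wedges — a whole-image rotation by a non-right angle.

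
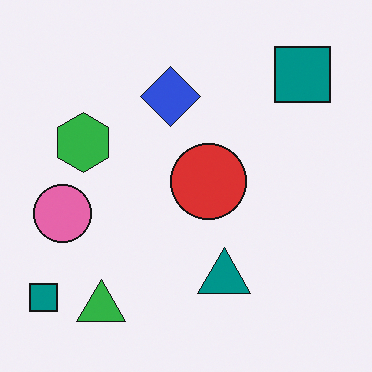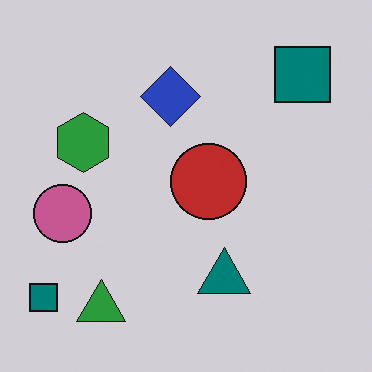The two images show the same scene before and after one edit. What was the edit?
The transformation is: slightly darkened.

Every pixel — background and shapes alike — is uniformly darkened.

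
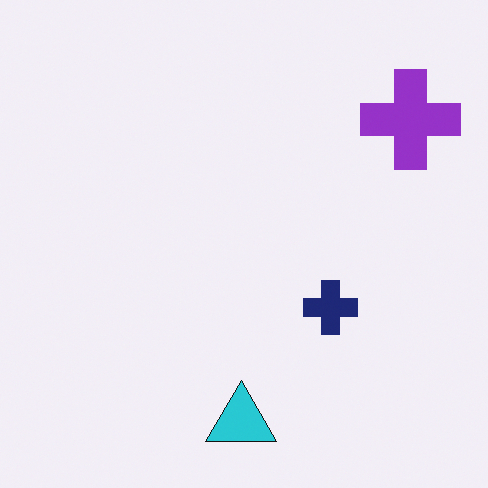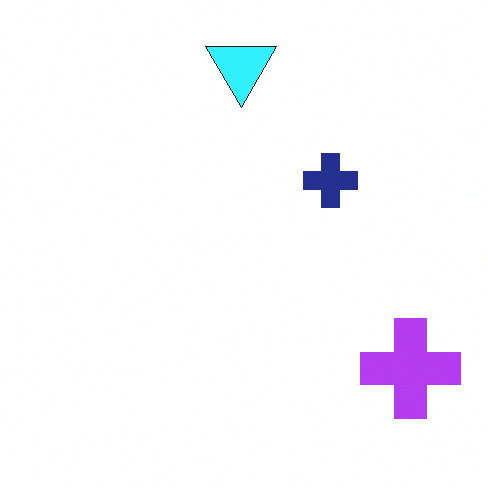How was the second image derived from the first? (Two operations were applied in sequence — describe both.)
Slightly brightened, then flipped vertically (top ↔ bottom).

Every pixel — background and shapes alike — is uniformly brightened. The cyan triangle is in the bottom of the first image and the top of the second — shapes on opposite sides of the horizontal midline have swapped in a mirror flip.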